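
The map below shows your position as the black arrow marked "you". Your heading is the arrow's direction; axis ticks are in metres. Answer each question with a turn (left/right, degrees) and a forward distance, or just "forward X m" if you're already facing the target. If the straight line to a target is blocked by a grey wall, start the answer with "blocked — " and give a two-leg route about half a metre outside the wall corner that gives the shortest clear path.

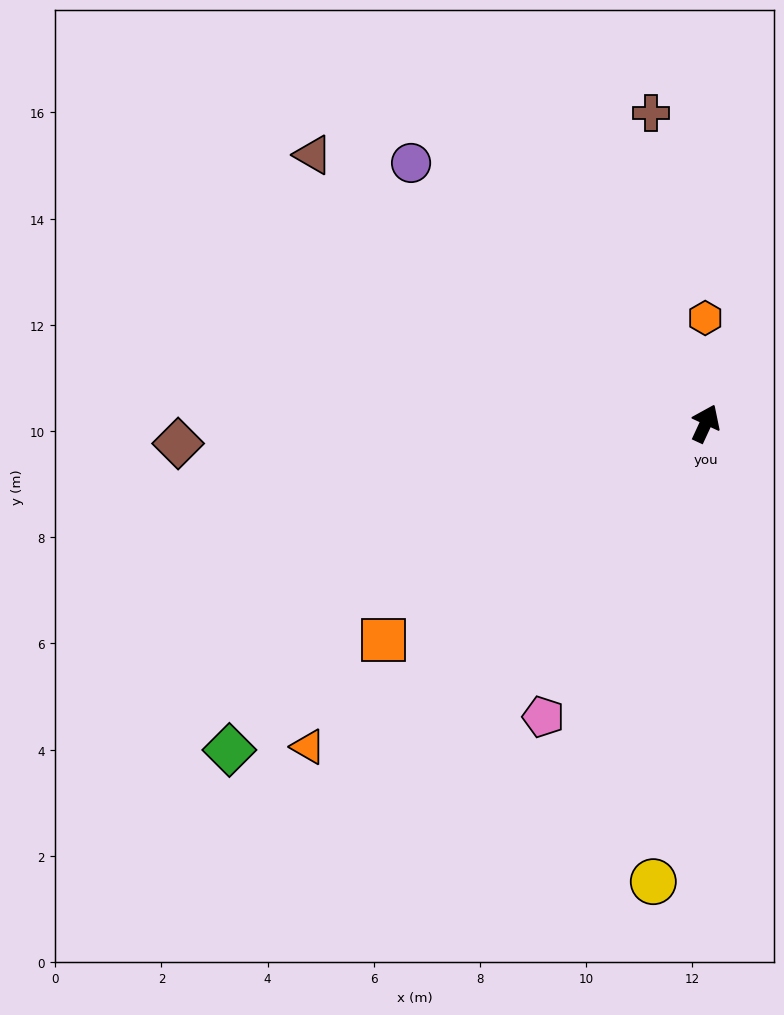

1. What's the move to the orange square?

turn left 149°, forward 7.3 m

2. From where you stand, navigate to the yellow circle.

turn right 162°, forward 8.7 m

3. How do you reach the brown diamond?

turn left 117°, forward 9.9 m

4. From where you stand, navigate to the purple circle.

turn left 73°, forward 7.4 m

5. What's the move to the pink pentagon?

turn left 176°, forward 6.3 m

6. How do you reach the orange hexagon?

turn left 25°, forward 2.0 m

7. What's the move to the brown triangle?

turn left 80°, forward 9.0 m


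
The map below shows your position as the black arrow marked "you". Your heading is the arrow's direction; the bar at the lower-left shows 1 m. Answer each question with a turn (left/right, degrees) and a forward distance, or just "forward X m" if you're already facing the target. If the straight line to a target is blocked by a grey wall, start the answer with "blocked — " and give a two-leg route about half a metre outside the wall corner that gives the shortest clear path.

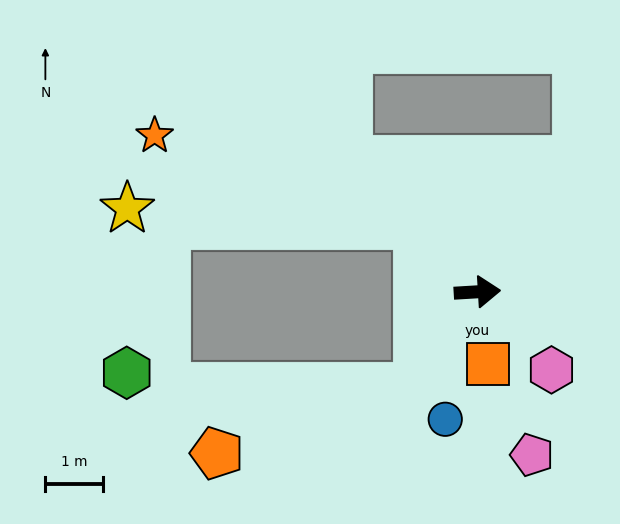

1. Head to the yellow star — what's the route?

blocked — turn left 128°, forward 1.6 m, then turn left 45°, forward 5.1 m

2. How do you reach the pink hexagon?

turn right 50°, forward 1.9 m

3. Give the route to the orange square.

turn right 85°, forward 1.3 m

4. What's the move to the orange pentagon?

blocked — turn right 125°, forward 2.0 m, then turn right 40°, forward 3.7 m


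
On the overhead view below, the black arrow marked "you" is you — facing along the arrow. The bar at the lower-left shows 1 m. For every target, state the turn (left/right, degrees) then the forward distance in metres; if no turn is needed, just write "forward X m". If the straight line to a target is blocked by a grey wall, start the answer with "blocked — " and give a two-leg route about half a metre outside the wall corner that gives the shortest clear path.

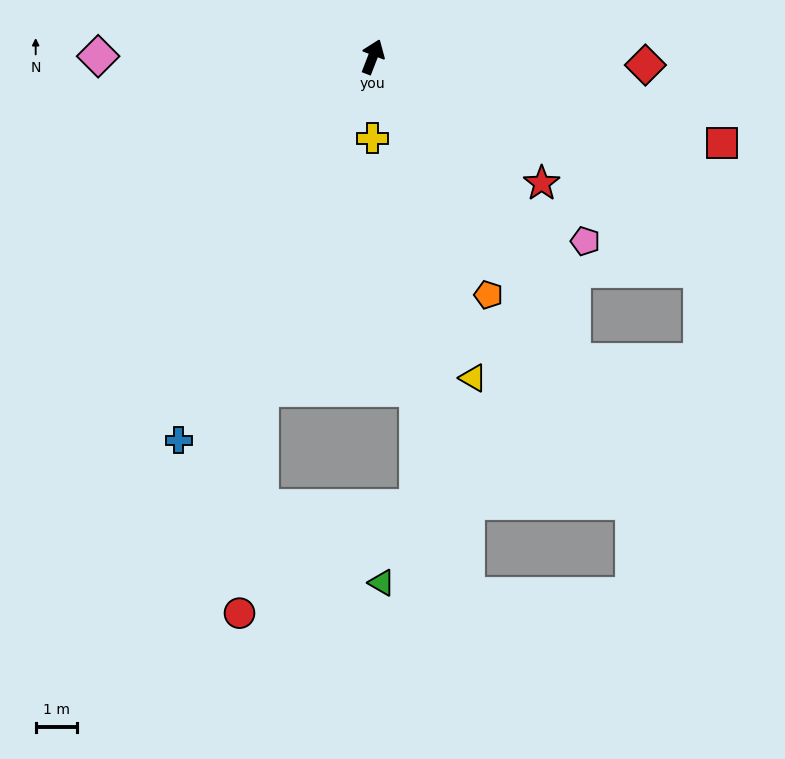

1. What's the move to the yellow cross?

turn right 159°, forward 2.0 m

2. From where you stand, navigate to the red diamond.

turn right 71°, forward 6.7 m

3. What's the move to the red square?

turn right 83°, forward 8.8 m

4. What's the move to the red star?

turn right 106°, forward 5.2 m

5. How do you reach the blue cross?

turn left 174°, forward 10.5 m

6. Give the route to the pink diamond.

turn left 111°, forward 6.7 m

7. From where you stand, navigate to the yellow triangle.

turn right 141°, forward 8.2 m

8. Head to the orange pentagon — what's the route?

turn right 133°, forward 6.5 m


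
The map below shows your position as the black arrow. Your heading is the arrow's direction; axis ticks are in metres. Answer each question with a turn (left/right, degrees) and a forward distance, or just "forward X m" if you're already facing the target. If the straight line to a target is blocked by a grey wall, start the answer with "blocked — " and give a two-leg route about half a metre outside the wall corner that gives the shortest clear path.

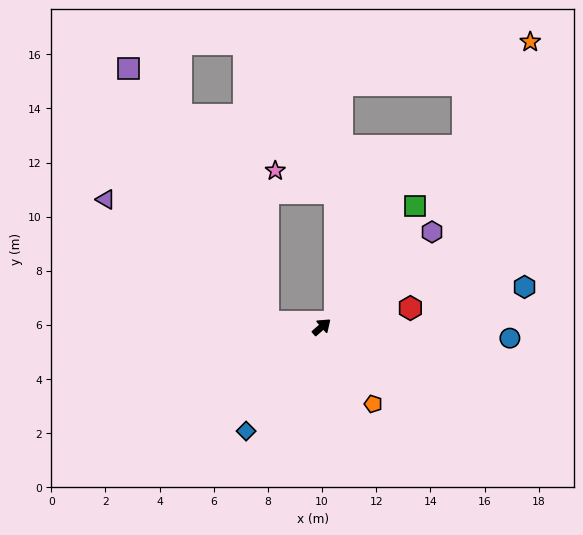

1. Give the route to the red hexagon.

turn right 29°, forward 3.3 m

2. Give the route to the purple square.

blocked — turn left 134°, forward 2.0 m, then turn right 56°, forward 10.7 m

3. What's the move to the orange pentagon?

turn right 97°, forward 3.4 m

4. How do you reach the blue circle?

turn right 44°, forward 7.0 m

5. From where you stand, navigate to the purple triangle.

blocked — turn left 134°, forward 2.0 m, then turn right 32°, forward 7.5 m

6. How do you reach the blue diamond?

turn right 167°, forward 4.8 m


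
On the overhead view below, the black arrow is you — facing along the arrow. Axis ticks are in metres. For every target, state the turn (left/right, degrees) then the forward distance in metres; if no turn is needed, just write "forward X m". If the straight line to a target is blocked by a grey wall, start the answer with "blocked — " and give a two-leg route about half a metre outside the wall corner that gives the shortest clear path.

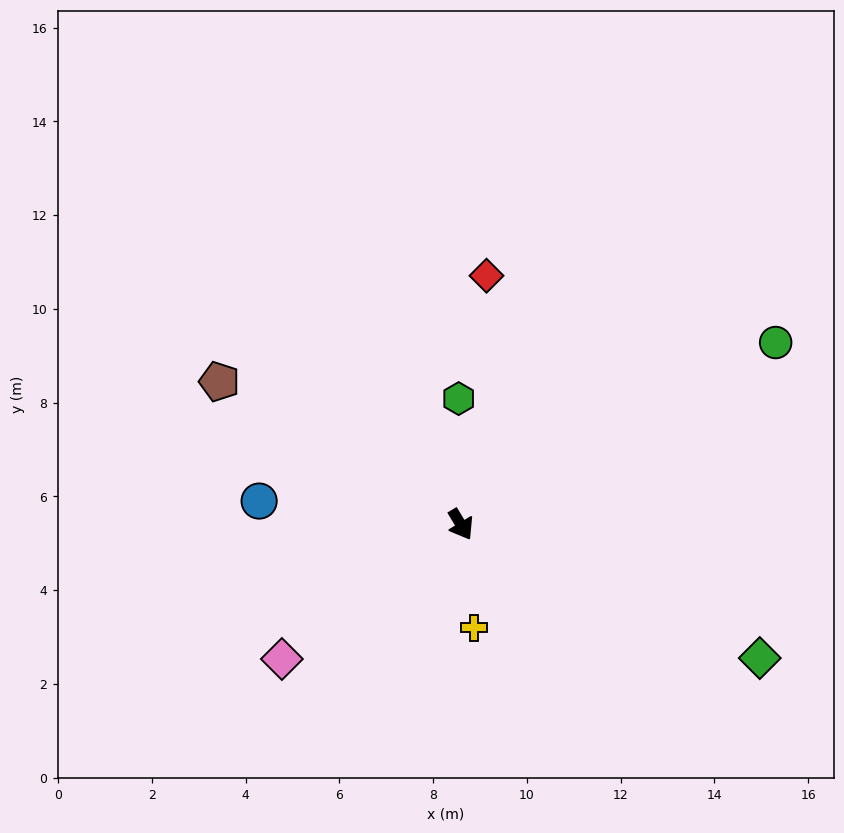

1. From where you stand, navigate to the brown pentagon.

turn right 152°, forward 6.0 m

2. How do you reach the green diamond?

turn left 35°, forward 7.0 m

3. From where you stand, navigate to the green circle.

turn left 89°, forward 7.8 m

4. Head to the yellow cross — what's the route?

turn right 24°, forward 2.2 m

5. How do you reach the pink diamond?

turn right 84°, forward 4.8 m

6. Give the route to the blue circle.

turn right 128°, forward 4.3 m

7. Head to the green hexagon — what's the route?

turn left 150°, forward 2.7 m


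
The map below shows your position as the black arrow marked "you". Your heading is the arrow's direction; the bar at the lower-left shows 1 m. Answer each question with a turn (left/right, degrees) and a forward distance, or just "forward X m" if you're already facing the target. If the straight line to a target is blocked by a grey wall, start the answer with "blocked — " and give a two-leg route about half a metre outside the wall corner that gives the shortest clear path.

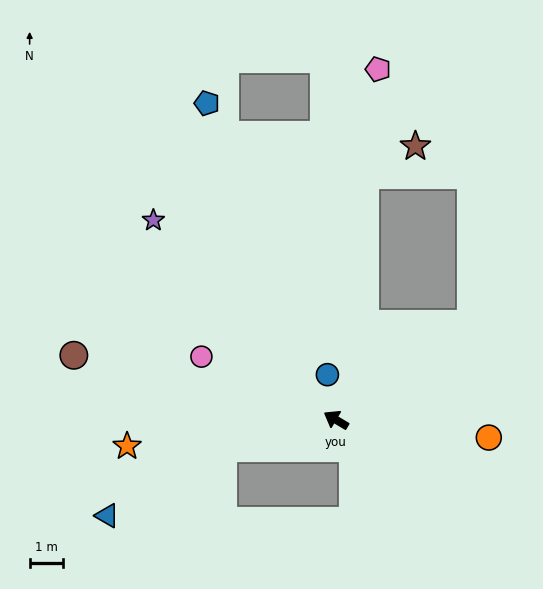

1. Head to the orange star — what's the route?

turn left 38°, forward 6.3 m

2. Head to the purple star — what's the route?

turn right 17°, forward 8.1 m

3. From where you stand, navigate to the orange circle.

turn right 156°, forward 4.6 m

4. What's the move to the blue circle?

turn right 48°, forward 1.4 m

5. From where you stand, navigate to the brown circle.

turn left 17°, forward 8.0 m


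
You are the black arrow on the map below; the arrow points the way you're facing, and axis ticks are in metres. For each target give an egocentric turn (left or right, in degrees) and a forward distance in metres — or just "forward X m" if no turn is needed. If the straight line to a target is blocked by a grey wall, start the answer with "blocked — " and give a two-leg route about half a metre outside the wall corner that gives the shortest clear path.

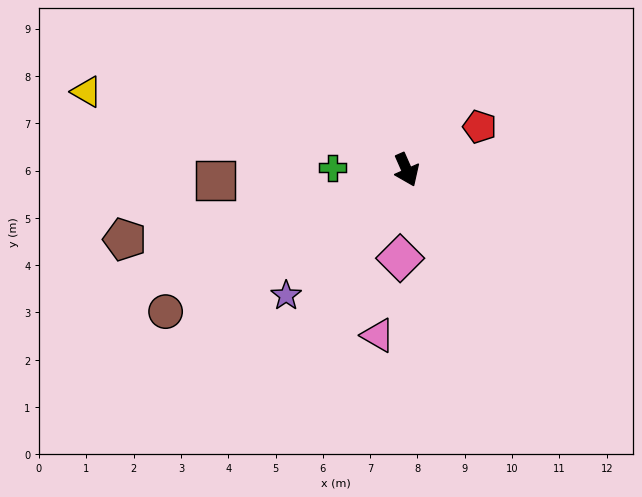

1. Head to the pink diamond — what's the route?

turn right 28°, forward 1.9 m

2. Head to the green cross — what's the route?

turn right 115°, forward 1.6 m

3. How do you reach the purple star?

turn right 68°, forward 3.7 m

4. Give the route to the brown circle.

turn right 83°, forward 5.9 m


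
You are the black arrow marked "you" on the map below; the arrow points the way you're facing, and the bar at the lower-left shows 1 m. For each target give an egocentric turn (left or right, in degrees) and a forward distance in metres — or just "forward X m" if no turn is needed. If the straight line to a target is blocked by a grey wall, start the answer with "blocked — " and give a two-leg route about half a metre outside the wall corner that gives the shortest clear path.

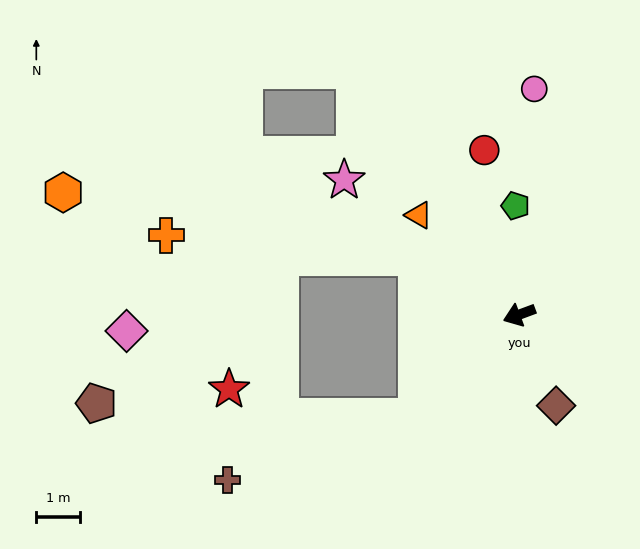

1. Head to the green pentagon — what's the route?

turn right 108°, forward 2.5 m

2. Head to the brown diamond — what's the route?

turn left 92°, forward 2.3 m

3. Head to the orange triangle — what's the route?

turn right 65°, forward 3.3 m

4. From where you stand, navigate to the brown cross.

blocked — turn left 24°, forward 3.3 m, then turn right 26°, forward 4.6 m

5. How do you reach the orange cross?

blocked — turn right 50°, forward 2.7 m, then turn left 25°, forward 5.8 m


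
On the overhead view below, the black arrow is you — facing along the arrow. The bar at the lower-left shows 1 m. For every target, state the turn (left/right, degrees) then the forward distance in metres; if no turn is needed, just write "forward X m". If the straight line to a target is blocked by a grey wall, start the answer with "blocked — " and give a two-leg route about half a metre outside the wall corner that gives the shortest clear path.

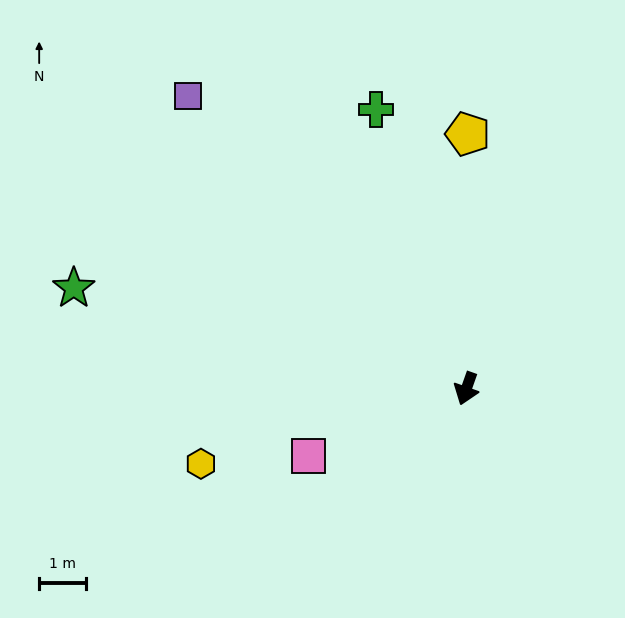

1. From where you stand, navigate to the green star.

turn right 85°, forward 8.7 m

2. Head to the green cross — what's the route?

turn right 143°, forward 6.3 m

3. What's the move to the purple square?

turn right 117°, forward 8.7 m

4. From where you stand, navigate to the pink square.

turn right 47°, forward 3.7 m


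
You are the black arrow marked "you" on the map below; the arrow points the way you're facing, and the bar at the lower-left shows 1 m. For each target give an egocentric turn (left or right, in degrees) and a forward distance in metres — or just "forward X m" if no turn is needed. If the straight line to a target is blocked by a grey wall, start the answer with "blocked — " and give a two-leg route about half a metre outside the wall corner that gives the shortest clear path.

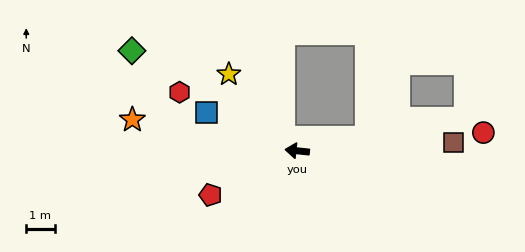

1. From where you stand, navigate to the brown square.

turn right 171°, forward 5.5 m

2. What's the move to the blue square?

turn right 17°, forward 3.5 m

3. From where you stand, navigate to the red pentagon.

turn left 33°, forward 3.4 m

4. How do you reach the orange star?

turn right 5°, forward 5.9 m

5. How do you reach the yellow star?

turn right 42°, forward 3.6 m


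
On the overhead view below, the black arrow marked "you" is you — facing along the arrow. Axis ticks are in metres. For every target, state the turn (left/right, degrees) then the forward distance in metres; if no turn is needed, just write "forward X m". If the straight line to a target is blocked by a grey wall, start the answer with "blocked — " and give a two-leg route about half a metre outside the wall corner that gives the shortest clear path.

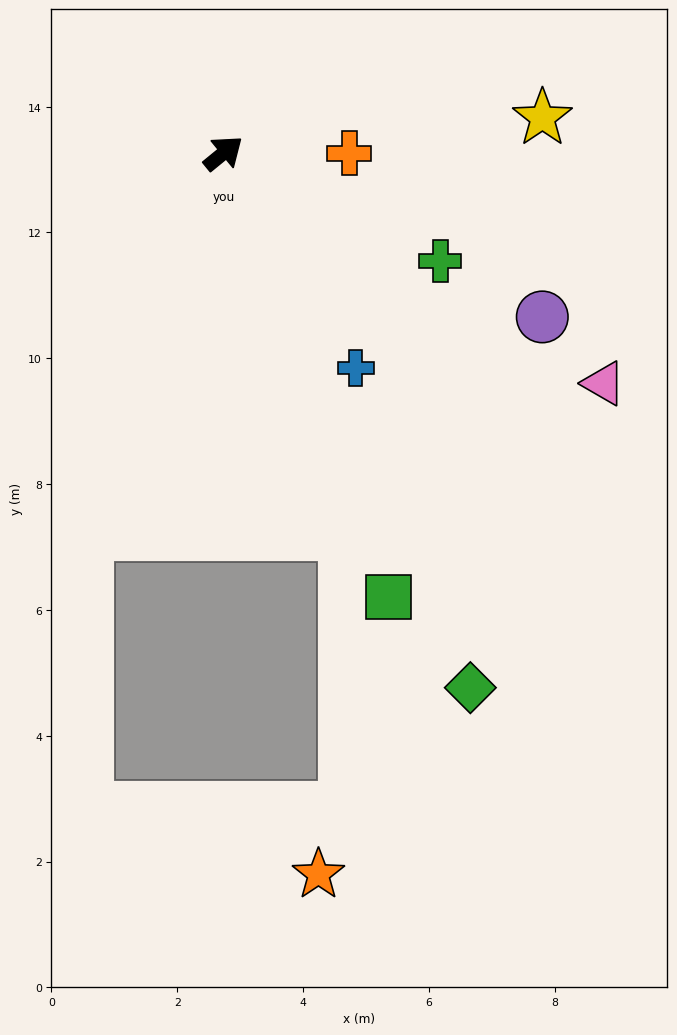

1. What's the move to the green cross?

turn right 66°, forward 3.9 m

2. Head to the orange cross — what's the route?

turn right 39°, forward 2.0 m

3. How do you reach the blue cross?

turn right 98°, forward 4.0 m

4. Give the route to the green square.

turn right 109°, forward 7.5 m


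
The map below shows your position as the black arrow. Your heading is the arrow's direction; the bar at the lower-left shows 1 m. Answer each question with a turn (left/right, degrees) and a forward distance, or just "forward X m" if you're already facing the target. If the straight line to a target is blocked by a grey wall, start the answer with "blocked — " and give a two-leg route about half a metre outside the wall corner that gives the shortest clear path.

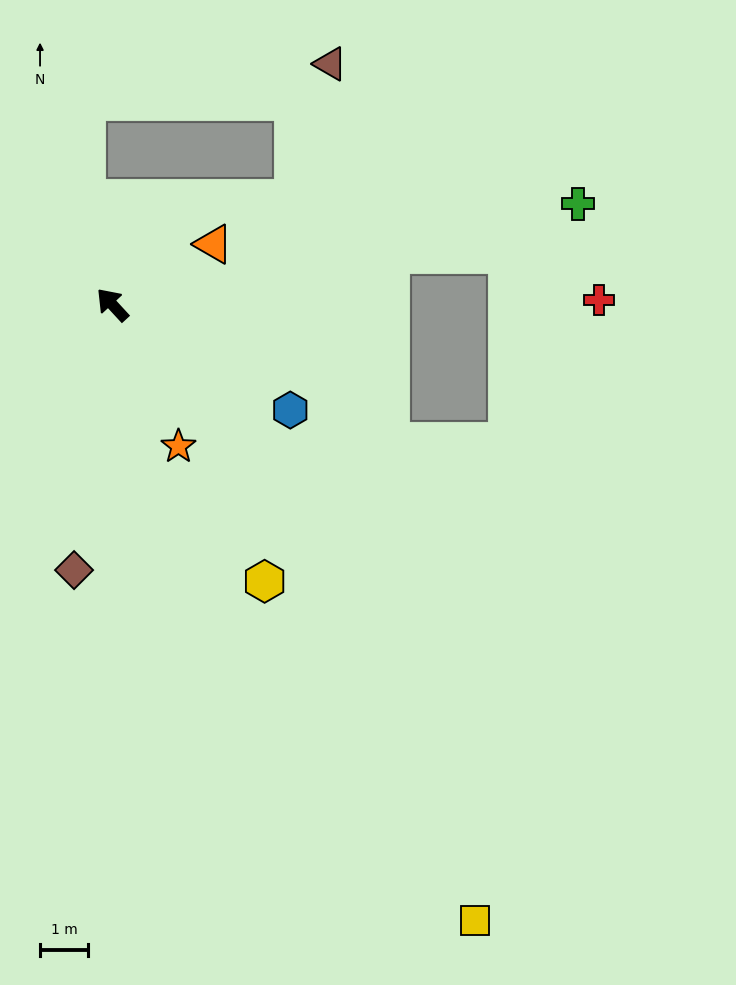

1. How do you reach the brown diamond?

turn left 129°, forward 5.6 m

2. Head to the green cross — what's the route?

turn right 120°, forward 9.9 m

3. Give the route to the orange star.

turn left 162°, forward 3.2 m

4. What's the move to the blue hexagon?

turn right 163°, forward 4.3 m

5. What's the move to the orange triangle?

turn right 102°, forward 2.4 m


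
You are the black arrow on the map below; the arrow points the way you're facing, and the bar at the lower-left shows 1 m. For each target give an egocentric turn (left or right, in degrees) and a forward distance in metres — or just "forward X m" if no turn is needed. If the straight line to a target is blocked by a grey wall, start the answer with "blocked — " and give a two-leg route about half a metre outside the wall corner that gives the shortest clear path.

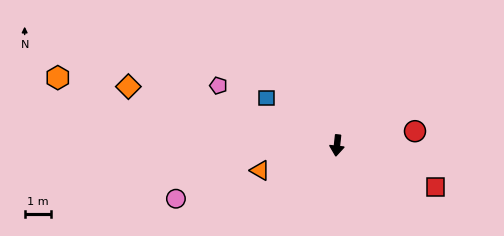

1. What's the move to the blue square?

turn right 118°, forward 3.3 m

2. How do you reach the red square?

turn left 74°, forward 4.1 m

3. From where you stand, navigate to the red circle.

turn left 107°, forward 3.0 m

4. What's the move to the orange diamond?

turn right 100°, forward 8.3 m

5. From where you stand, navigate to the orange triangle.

turn right 66°, forward 3.1 m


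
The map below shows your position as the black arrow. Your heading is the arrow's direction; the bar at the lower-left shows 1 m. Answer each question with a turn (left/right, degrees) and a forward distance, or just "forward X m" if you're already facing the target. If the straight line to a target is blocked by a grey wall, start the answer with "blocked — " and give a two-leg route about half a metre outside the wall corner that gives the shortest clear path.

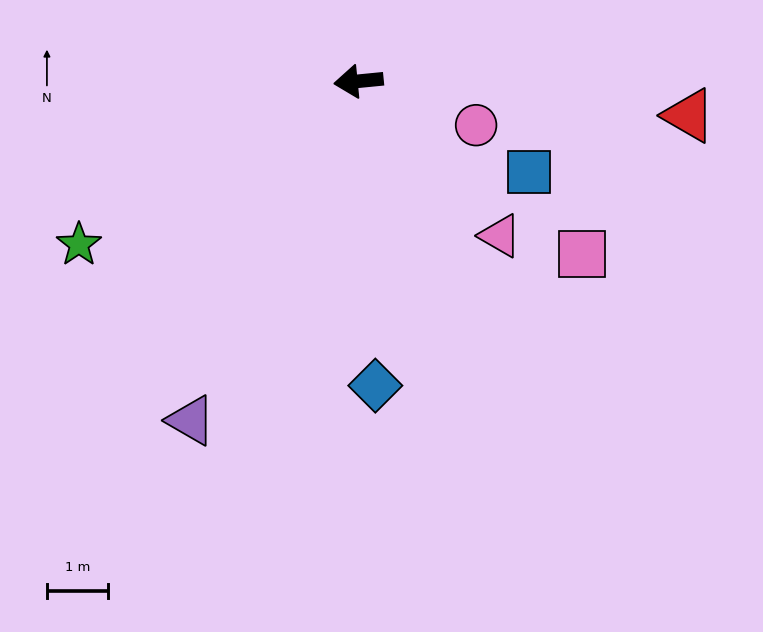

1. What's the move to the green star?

turn left 25°, forward 5.3 m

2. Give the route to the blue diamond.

turn left 88°, forward 5.0 m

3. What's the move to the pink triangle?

turn left 127°, forward 3.5 m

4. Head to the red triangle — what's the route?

turn left 168°, forward 5.5 m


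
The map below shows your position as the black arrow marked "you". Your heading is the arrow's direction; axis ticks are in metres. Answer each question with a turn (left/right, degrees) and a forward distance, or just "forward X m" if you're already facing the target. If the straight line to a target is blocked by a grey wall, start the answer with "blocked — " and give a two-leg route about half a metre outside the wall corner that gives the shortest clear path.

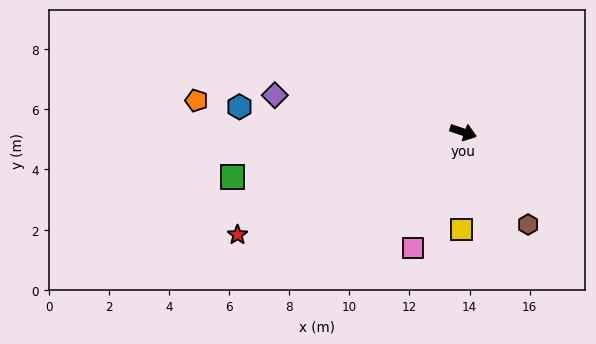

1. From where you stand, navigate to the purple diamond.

turn right 172°, forward 6.4 m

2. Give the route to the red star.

turn right 137°, forward 8.3 m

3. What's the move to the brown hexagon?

turn right 36°, forward 3.8 m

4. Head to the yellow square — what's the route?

turn right 72°, forward 3.2 m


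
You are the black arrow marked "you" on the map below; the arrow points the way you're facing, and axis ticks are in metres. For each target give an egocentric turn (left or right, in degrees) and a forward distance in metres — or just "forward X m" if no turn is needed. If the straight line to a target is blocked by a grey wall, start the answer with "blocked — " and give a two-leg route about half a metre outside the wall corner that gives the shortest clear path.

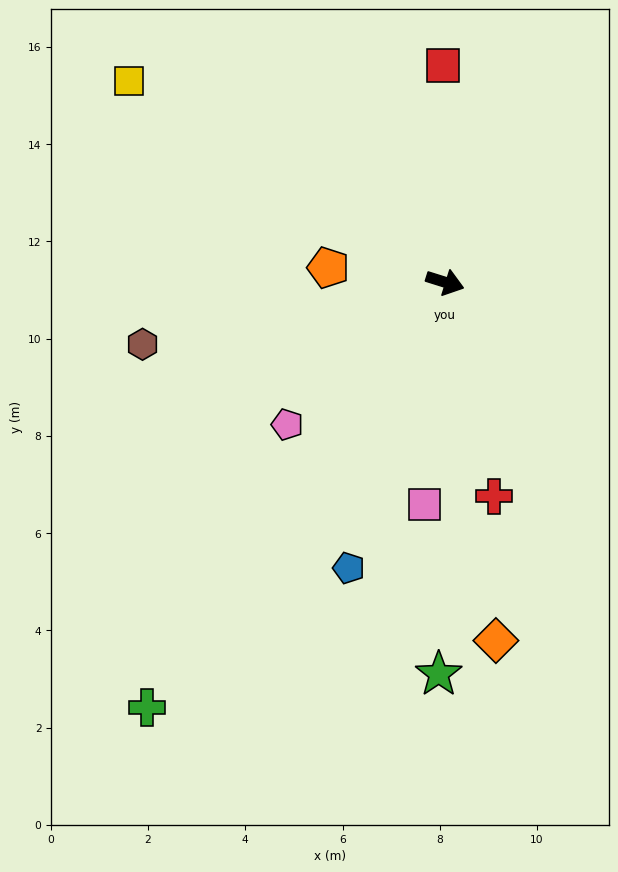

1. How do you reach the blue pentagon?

turn right 91°, forward 6.2 m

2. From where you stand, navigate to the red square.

turn left 108°, forward 4.5 m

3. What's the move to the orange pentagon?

turn right 170°, forward 2.4 m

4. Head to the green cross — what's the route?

turn right 108°, forward 10.7 m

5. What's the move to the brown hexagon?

turn right 151°, forward 6.4 m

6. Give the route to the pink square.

turn right 78°, forward 4.6 m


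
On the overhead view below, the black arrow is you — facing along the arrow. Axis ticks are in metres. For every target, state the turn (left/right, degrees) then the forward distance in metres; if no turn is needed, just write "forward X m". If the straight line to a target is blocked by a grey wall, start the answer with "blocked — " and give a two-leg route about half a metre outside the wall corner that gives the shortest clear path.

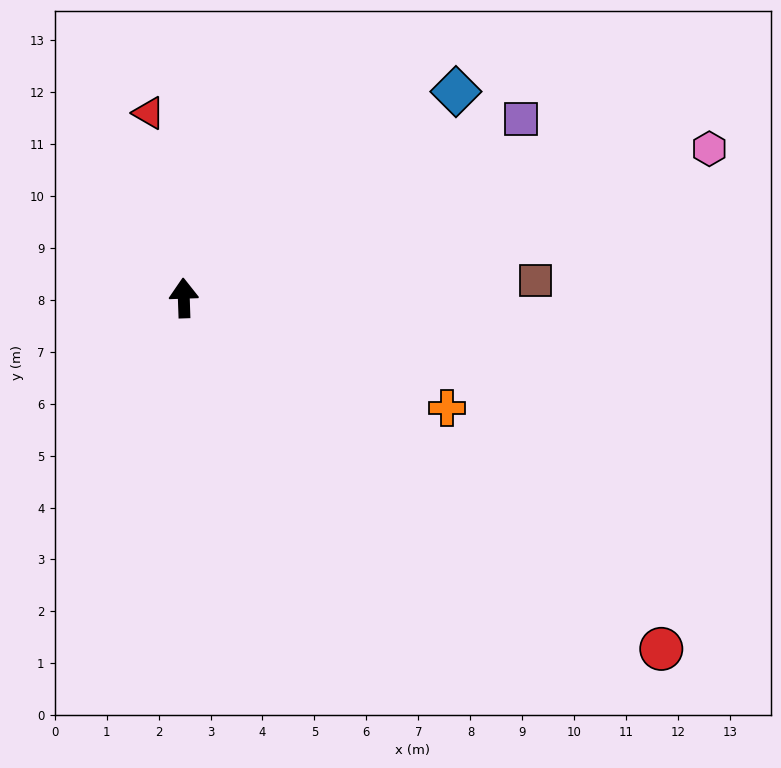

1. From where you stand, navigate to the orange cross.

turn right 115°, forward 5.5 m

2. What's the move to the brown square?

turn right 89°, forward 6.8 m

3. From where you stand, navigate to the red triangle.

turn left 9°, forward 3.6 m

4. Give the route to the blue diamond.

turn right 55°, forward 6.6 m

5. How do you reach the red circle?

turn right 128°, forward 11.4 m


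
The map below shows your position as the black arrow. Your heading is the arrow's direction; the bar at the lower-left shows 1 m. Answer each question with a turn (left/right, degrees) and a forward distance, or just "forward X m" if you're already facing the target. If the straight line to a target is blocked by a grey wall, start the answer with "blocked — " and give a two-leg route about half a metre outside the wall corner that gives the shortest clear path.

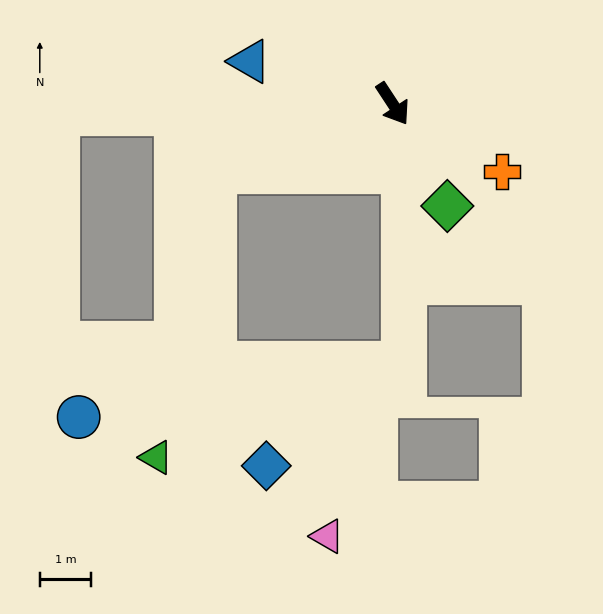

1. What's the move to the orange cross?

turn left 25°, forward 2.5 m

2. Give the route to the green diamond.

turn right 5°, forward 2.3 m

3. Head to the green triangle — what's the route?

blocked — turn right 102°, forward 3.7 m, then turn left 57°, forward 5.7 m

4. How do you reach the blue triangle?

turn right 140°, forward 2.9 m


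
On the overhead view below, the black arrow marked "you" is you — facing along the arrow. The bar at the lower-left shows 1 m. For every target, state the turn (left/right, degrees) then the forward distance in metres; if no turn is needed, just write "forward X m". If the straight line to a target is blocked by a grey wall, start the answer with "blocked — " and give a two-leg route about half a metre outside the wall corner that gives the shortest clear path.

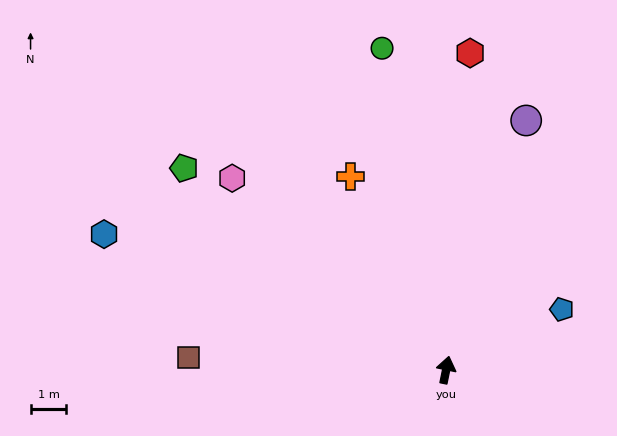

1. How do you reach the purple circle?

turn right 6°, forward 7.3 m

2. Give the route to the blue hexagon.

turn left 80°, forward 10.3 m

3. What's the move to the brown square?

turn left 99°, forward 7.2 m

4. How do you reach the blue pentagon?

turn right 51°, forward 3.6 m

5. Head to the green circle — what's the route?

turn left 23°, forward 9.2 m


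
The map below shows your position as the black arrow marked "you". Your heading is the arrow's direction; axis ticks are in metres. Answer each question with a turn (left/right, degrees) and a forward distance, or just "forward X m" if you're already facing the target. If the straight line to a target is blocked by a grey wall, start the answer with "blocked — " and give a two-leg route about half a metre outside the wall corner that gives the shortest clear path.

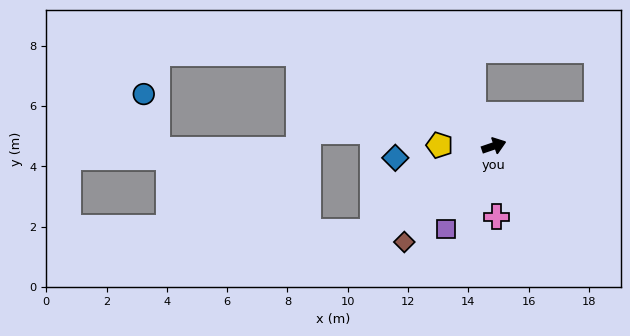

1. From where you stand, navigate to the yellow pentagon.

turn left 160°, forward 1.8 m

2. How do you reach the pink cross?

turn right 107°, forward 2.4 m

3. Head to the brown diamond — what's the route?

turn right 152°, forward 4.4 m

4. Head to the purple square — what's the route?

turn right 139°, forward 3.2 m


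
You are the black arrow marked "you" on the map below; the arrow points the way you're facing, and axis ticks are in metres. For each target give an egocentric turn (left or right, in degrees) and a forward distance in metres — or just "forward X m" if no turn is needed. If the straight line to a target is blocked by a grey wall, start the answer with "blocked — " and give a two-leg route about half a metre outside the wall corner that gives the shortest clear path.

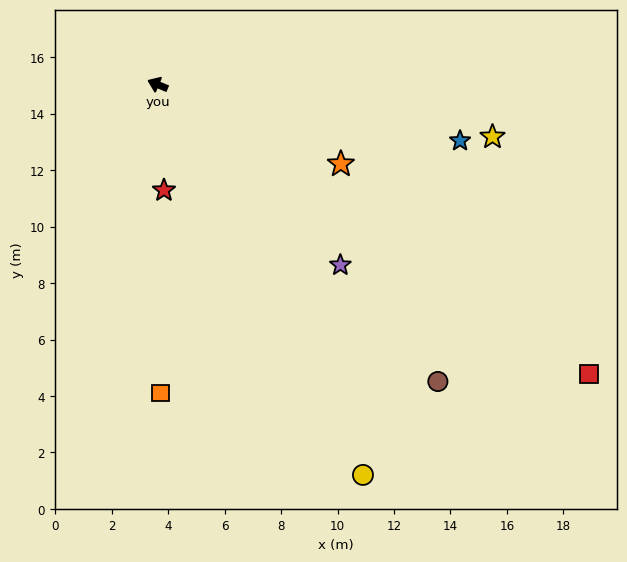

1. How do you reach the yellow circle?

turn left 140°, forward 15.6 m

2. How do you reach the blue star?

turn right 168°, forward 10.9 m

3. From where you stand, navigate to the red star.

turn left 116°, forward 3.8 m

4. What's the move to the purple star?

turn left 158°, forward 9.1 m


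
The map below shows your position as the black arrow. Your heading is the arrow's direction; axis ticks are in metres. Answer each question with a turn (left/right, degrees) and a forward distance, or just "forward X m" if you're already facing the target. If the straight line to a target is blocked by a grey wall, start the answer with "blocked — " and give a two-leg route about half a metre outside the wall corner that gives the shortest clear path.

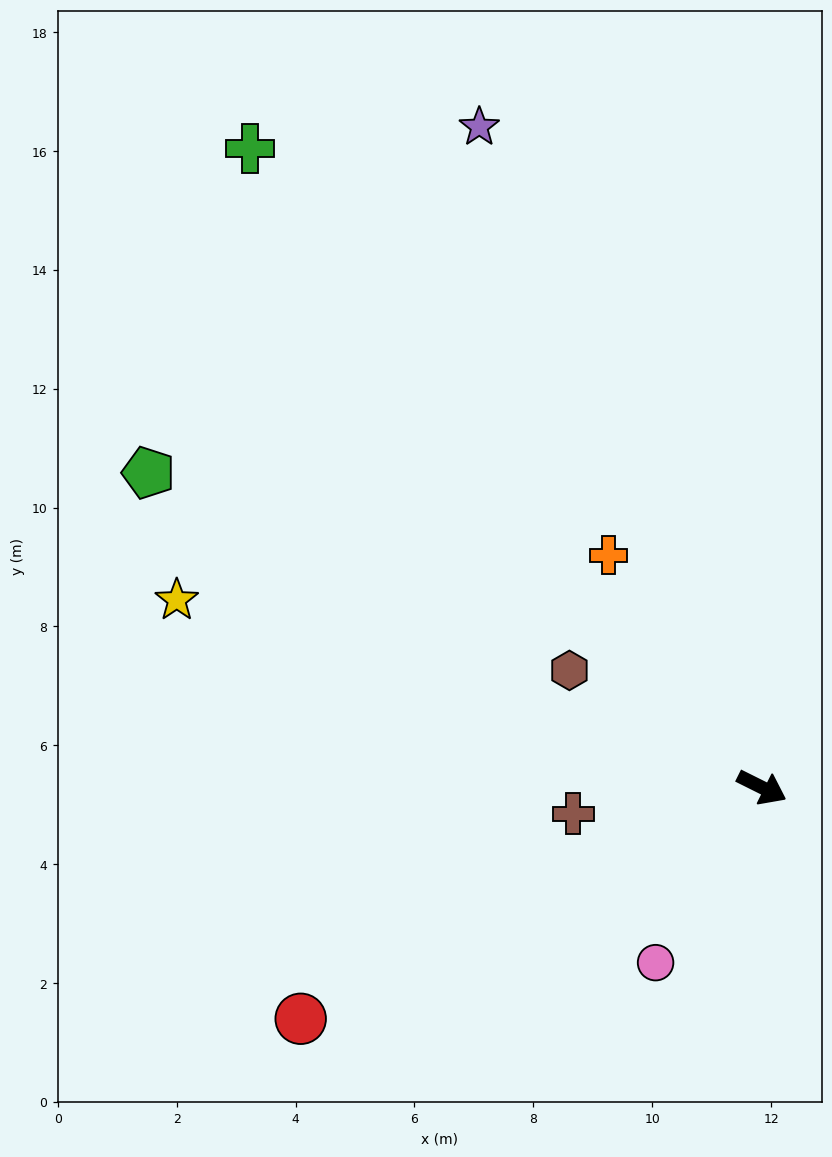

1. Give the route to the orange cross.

turn left 150°, forward 4.7 m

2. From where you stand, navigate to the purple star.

turn left 140°, forward 12.1 m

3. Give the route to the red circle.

turn right 127°, forward 8.7 m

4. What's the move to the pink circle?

turn right 95°, forward 3.4 m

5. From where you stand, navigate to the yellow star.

turn right 171°, forward 10.3 m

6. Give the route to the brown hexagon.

turn left 175°, forward 3.8 m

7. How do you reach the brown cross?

turn right 146°, forward 3.2 m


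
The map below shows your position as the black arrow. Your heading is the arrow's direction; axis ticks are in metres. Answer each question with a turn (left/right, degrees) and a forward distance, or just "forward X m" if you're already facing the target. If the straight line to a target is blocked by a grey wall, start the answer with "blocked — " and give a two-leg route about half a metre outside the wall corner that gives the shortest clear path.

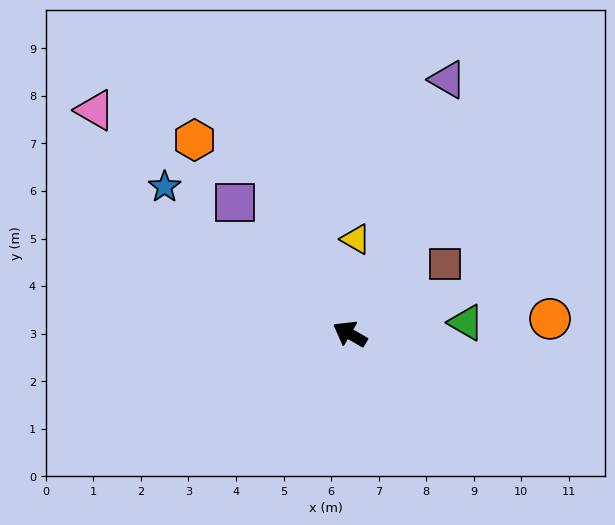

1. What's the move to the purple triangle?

turn right 81°, forward 5.7 m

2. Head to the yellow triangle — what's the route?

turn right 64°, forward 2.0 m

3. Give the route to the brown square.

turn right 114°, forward 2.5 m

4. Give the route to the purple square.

turn right 19°, forward 3.7 m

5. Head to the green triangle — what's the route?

turn right 145°, forward 2.5 m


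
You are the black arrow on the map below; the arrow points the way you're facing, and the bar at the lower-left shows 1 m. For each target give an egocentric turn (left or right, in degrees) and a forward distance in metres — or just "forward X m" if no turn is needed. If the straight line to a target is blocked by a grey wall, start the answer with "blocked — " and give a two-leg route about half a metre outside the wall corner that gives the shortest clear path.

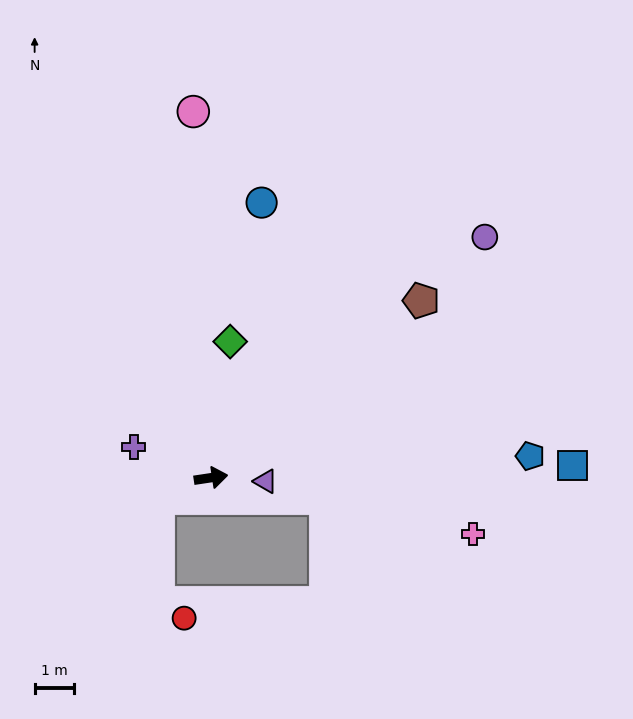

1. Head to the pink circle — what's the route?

turn left 84°, forward 9.4 m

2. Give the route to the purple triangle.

turn right 12°, forward 1.4 m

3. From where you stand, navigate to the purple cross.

turn left 150°, forward 2.1 m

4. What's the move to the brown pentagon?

turn left 32°, forward 7.0 m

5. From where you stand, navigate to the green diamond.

turn left 73°, forward 3.5 m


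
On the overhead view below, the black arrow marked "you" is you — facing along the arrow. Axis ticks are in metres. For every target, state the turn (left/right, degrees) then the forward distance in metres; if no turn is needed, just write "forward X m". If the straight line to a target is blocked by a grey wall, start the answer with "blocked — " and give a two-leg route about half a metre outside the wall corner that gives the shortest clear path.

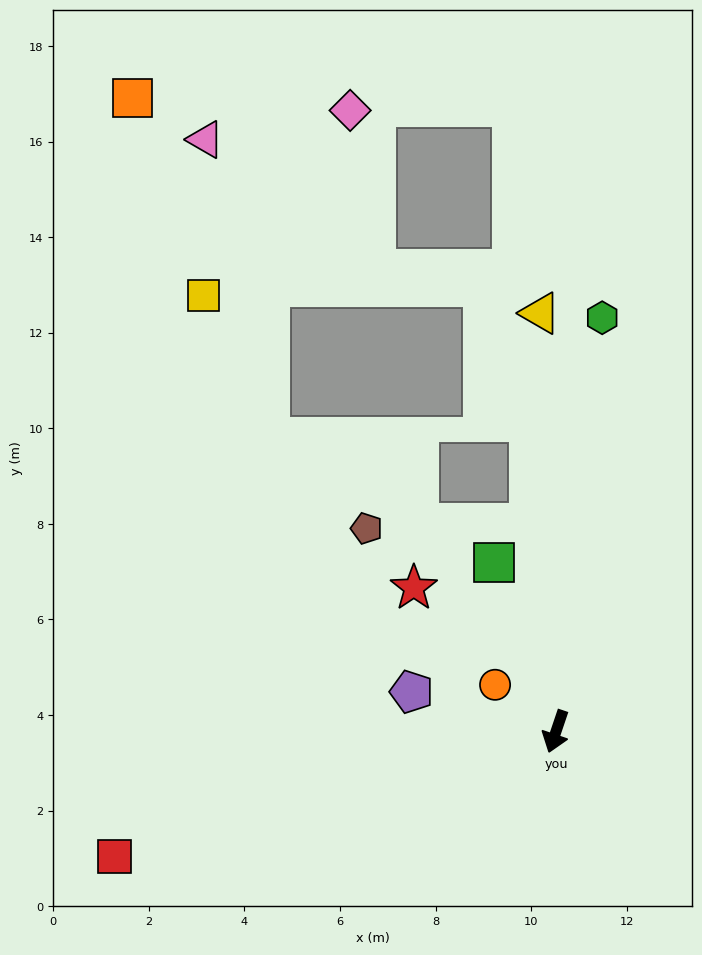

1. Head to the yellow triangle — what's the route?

turn right 159°, forward 8.8 m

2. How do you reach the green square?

turn right 141°, forward 3.8 m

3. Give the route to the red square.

turn right 56°, forward 9.6 m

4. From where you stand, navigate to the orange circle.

turn right 109°, forward 1.6 m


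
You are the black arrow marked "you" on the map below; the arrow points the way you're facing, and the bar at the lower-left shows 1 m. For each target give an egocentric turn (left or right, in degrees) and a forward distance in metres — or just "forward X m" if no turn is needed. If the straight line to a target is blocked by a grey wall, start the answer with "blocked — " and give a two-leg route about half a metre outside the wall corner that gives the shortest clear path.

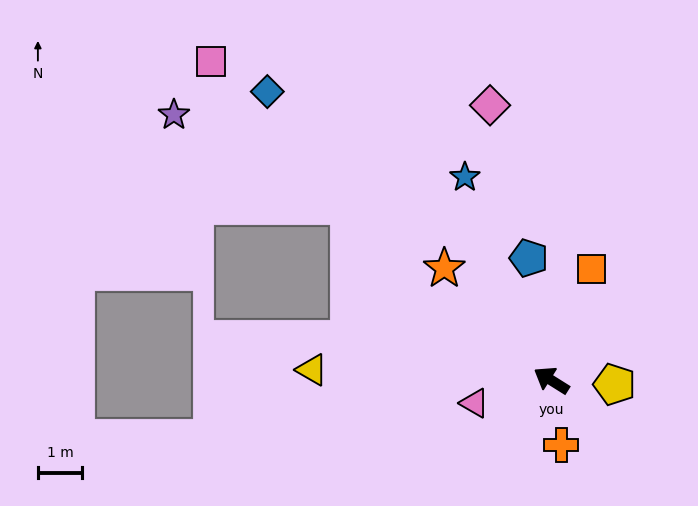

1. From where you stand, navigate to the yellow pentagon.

turn right 152°, forward 1.4 m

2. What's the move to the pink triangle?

turn left 49°, forward 1.8 m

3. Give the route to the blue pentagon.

turn right 47°, forward 2.8 m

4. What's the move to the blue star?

turn right 35°, forward 5.0 m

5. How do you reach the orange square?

turn right 78°, forward 2.7 m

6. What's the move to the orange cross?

turn left 131°, forward 1.5 m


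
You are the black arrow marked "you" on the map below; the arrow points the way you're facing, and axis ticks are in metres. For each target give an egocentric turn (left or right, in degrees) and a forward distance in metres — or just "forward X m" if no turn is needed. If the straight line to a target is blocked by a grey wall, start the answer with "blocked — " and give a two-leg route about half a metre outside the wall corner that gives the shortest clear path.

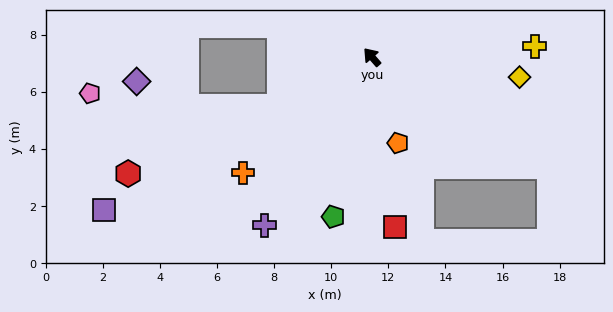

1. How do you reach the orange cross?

turn left 91°, forward 6.1 m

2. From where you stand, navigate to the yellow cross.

turn right 127°, forward 5.7 m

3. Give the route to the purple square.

turn left 79°, forward 10.8 m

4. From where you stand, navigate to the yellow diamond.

turn right 139°, forward 5.2 m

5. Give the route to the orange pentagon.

turn left 156°, forward 3.1 m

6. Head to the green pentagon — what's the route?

turn left 125°, forward 5.8 m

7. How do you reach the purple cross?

turn left 106°, forward 7.0 m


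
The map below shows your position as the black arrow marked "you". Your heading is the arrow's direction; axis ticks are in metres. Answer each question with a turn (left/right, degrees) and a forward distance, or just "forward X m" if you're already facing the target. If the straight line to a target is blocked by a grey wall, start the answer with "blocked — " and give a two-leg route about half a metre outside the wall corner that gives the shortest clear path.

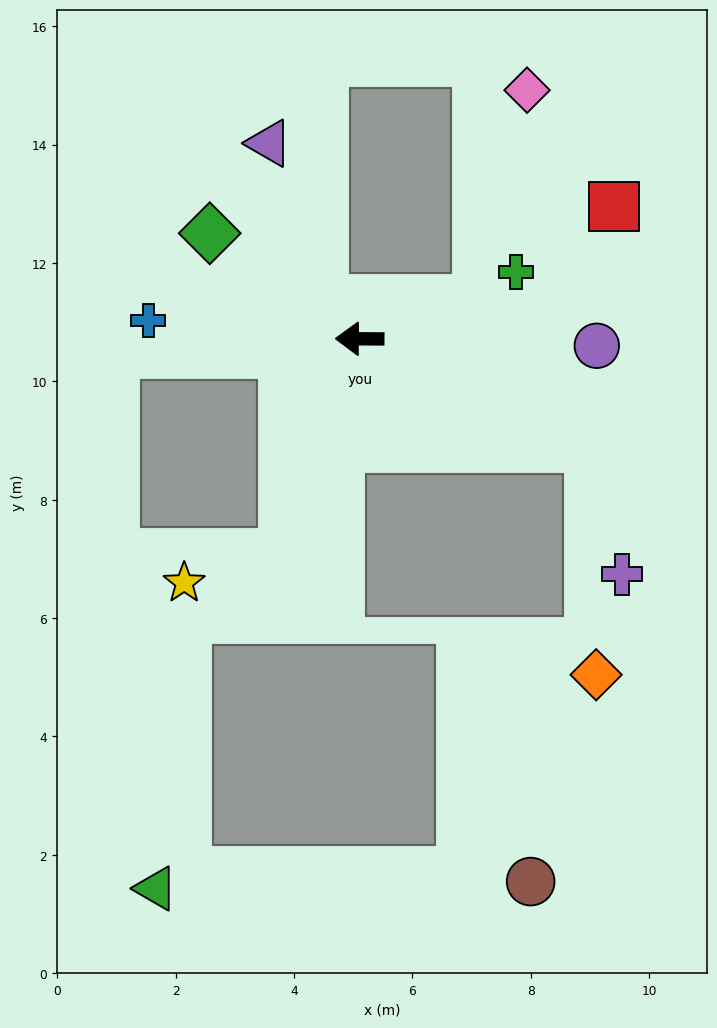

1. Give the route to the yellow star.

blocked — turn left 71°, forward 3.8 m, then turn right 54°, forward 1.7 m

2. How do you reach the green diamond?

turn right 35°, forward 3.1 m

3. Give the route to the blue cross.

turn right 5°, forward 3.6 m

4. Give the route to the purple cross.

blocked — turn left 155°, forward 4.3 m, then turn right 50°, forward 2.2 m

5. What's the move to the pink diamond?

blocked — turn right 161°, forward 2.1 m, then turn left 58°, forward 3.6 m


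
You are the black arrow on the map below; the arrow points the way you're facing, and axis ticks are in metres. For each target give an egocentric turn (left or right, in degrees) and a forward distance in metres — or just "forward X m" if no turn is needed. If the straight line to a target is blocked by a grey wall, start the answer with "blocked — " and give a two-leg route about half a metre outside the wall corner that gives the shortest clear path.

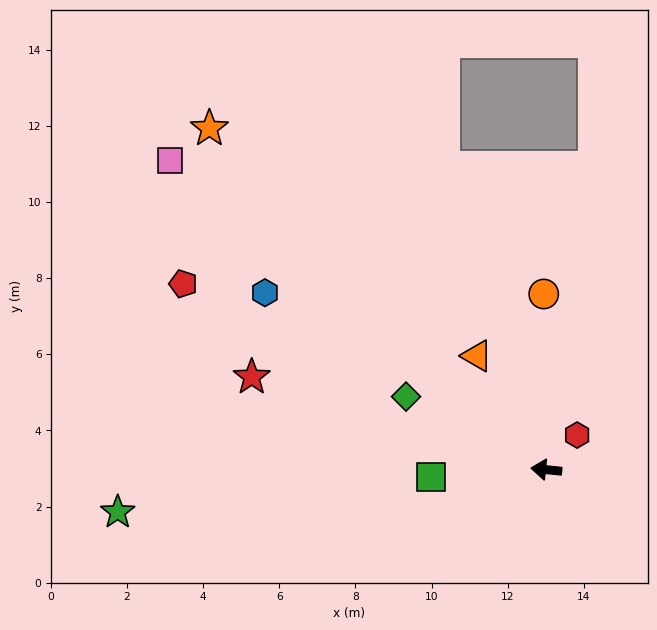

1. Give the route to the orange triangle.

turn right 53°, forward 3.5 m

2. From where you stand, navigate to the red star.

turn right 12°, forward 8.1 m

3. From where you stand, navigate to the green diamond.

turn right 22°, forward 4.2 m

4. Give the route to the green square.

turn left 9°, forward 3.0 m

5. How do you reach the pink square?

turn right 34°, forward 12.8 m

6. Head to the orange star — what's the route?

turn right 39°, forward 12.6 m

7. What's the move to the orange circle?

turn right 83°, forward 4.6 m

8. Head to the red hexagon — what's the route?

turn right 126°, forward 1.2 m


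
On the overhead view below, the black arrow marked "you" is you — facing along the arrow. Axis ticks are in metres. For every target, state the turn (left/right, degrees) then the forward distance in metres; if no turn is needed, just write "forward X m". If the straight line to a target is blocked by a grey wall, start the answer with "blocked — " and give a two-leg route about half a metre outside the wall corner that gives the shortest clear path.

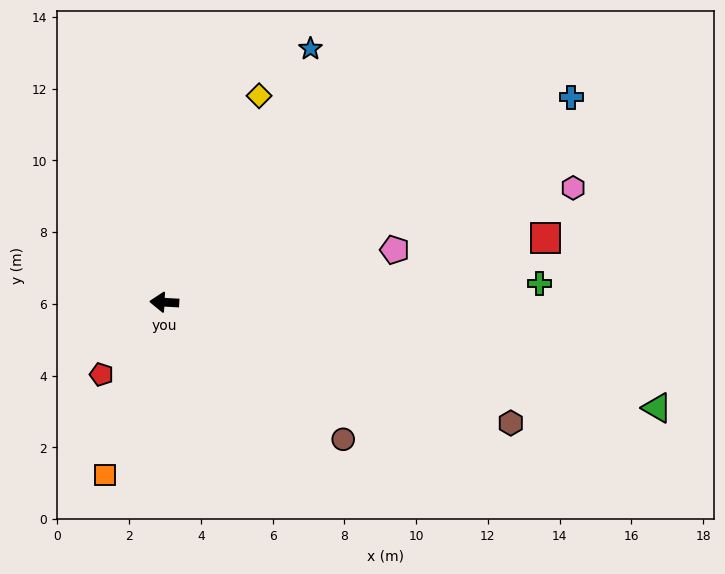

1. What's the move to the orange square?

turn left 74°, forward 5.1 m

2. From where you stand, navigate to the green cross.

turn right 174°, forward 10.5 m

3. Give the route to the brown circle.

turn left 146°, forward 6.3 m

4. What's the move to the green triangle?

turn left 171°, forward 14.0 m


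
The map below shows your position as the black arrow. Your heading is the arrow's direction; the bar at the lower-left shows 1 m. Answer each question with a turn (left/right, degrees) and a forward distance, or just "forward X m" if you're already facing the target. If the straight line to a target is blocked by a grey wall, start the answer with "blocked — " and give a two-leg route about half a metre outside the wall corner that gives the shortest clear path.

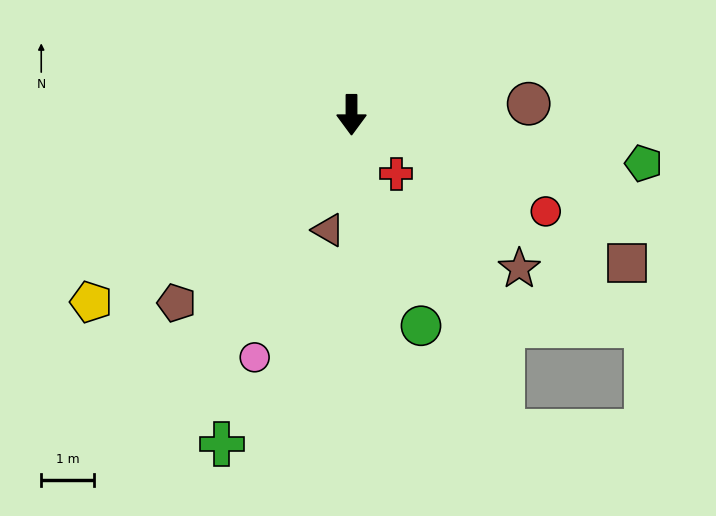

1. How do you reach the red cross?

turn left 37°, forward 1.4 m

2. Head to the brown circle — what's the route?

turn left 94°, forward 3.4 m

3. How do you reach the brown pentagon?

turn right 43°, forward 4.9 m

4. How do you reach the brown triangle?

turn right 11°, forward 2.2 m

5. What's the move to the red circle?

turn left 64°, forward 4.1 m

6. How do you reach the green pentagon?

turn left 81°, forward 5.7 m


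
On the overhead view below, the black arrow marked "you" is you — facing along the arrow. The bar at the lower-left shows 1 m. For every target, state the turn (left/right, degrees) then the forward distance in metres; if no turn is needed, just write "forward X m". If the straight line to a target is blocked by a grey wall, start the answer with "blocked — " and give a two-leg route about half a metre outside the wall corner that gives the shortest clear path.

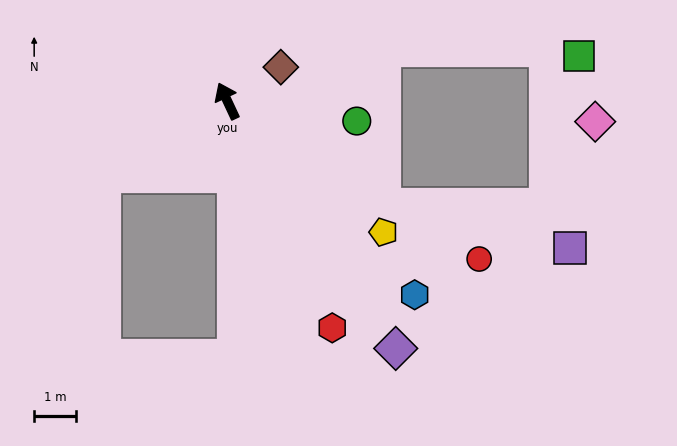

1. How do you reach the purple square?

blocked — turn right 149°, forward 4.5 m, then turn left 21°, forward 4.6 m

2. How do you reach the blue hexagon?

turn right 161°, forward 6.5 m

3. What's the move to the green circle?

turn right 124°, forward 3.2 m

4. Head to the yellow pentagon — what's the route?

turn right 155°, forward 4.9 m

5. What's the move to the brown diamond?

turn right 83°, forward 1.5 m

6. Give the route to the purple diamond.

turn right 171°, forward 7.2 m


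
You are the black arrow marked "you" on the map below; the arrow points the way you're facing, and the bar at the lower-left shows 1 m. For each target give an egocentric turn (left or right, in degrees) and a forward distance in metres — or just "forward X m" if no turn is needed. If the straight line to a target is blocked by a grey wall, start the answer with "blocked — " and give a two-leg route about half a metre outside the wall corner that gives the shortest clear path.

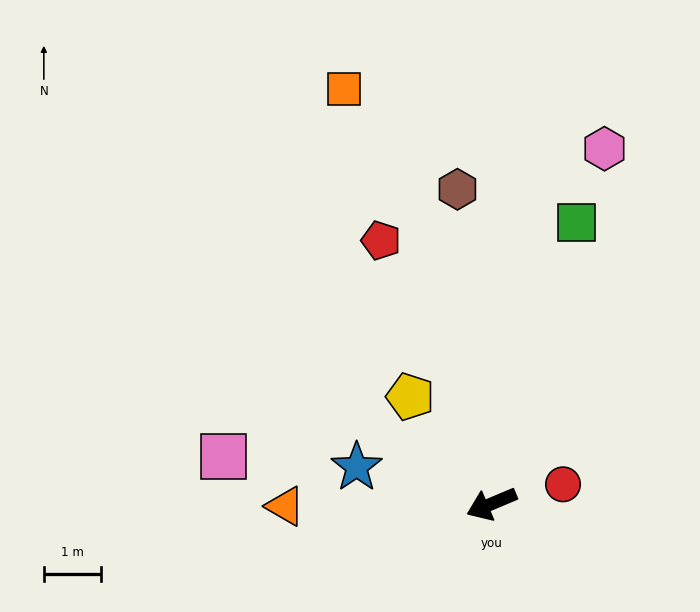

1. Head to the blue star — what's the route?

turn right 38°, forward 2.4 m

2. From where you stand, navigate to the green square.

turn right 130°, forward 5.1 m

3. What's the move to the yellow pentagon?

turn right 76°, forward 2.4 m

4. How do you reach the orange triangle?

turn right 22°, forward 3.6 m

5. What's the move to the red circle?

turn left 172°, forward 1.3 m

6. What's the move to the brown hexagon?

turn right 107°, forward 5.5 m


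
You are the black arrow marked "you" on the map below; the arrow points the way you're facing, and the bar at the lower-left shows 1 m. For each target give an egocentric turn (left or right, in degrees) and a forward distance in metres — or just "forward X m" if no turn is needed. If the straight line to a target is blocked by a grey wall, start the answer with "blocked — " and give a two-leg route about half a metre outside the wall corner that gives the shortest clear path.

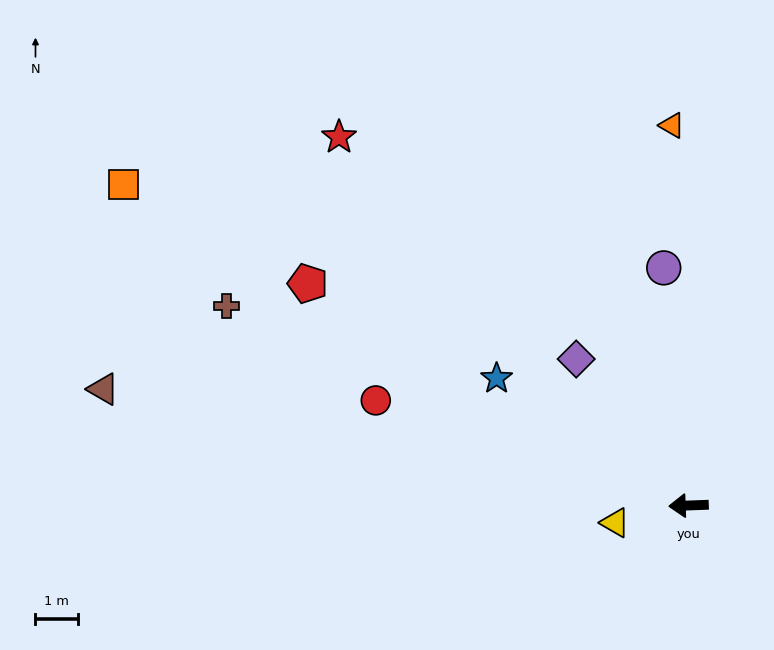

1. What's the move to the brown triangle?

turn right 13°, forward 14.2 m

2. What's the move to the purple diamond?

turn right 55°, forward 4.4 m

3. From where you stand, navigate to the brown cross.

turn right 25°, forward 12.0 m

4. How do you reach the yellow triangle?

turn left 11°, forward 1.8 m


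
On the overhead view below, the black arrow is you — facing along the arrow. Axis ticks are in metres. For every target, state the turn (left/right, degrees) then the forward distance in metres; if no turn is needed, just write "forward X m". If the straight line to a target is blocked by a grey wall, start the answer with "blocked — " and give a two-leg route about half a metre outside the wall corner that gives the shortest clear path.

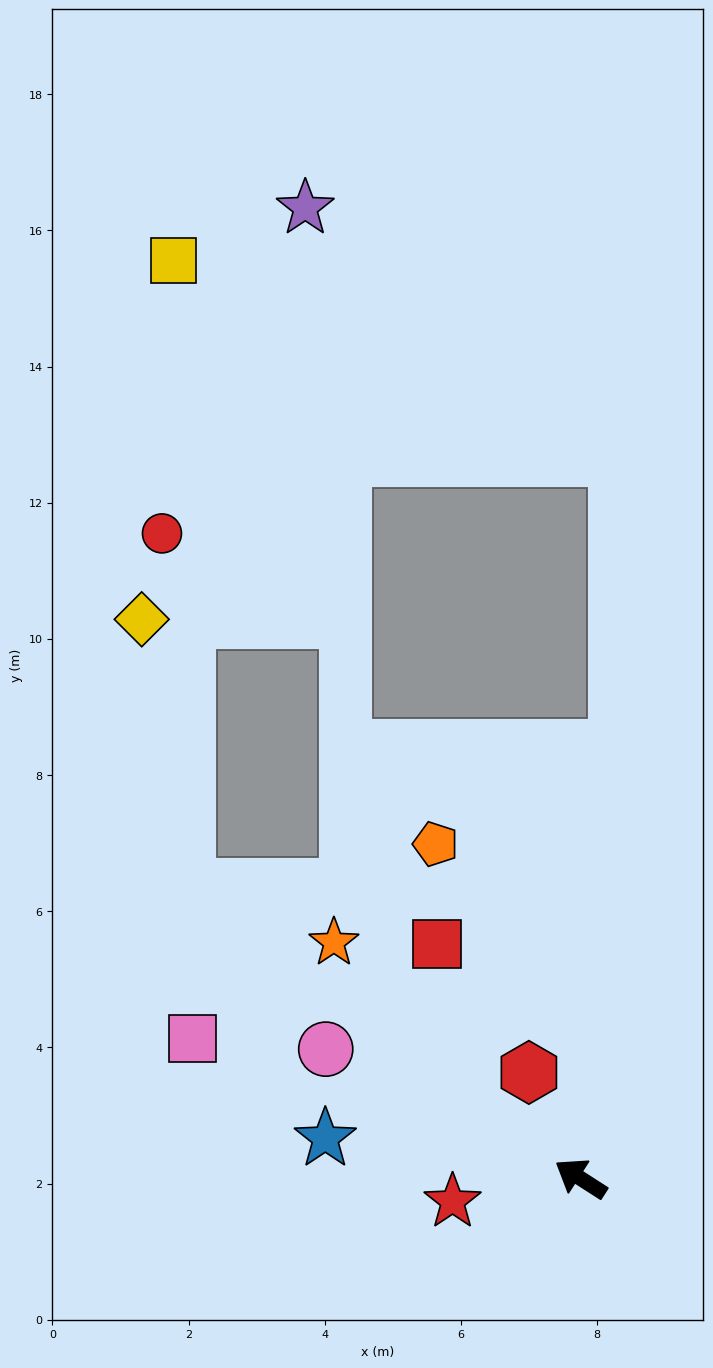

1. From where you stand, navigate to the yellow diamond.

blocked — turn right 4°, forward 7.2 m, then turn right 44°, forward 4.0 m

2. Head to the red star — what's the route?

turn left 43°, forward 1.9 m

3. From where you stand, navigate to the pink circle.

turn left 6°, forward 4.2 m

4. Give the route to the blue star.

turn left 24°, forward 3.8 m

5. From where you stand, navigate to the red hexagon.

turn right 31°, forward 1.7 m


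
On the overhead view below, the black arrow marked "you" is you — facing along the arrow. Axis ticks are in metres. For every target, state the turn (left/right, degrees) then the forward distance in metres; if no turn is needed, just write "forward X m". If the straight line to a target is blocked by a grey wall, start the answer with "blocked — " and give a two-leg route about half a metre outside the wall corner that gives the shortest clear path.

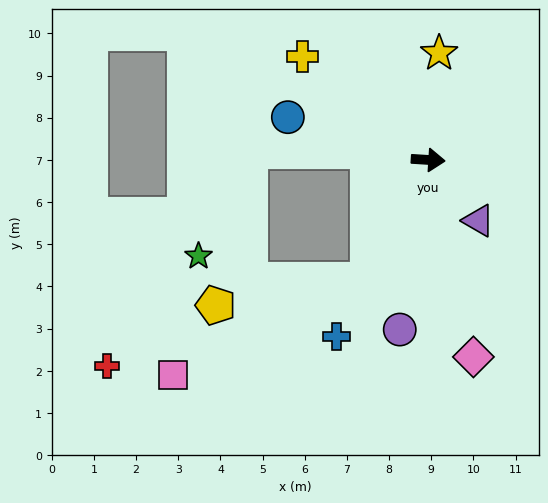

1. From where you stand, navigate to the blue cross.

turn right 114°, forward 4.7 m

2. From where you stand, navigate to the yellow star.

turn left 88°, forward 2.5 m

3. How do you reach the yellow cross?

turn left 144°, forward 3.9 m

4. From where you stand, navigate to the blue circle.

turn left 167°, forward 3.5 m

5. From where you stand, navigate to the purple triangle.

turn right 47°, forward 1.9 m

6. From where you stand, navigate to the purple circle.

turn right 96°, forward 4.1 m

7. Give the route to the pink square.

blocked — turn right 113°, forward 3.2 m, then turn right 37°, forward 5.1 m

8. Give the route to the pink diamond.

turn right 73°, forward 4.8 m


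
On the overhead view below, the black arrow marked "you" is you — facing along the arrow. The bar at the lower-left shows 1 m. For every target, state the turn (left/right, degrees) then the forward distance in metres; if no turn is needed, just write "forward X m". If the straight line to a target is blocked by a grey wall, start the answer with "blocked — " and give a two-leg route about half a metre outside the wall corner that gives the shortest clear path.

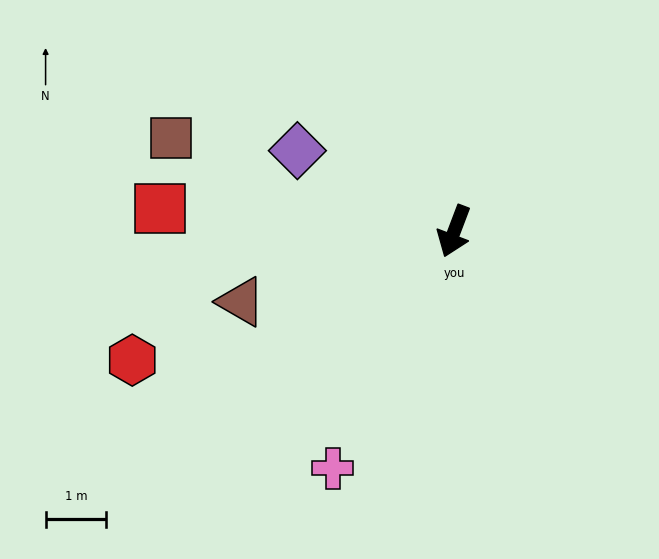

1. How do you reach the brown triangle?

turn right 51°, forward 3.7 m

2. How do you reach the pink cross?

turn right 6°, forward 4.4 m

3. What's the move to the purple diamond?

turn right 96°, forward 2.9 m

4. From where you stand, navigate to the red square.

turn right 74°, forward 4.9 m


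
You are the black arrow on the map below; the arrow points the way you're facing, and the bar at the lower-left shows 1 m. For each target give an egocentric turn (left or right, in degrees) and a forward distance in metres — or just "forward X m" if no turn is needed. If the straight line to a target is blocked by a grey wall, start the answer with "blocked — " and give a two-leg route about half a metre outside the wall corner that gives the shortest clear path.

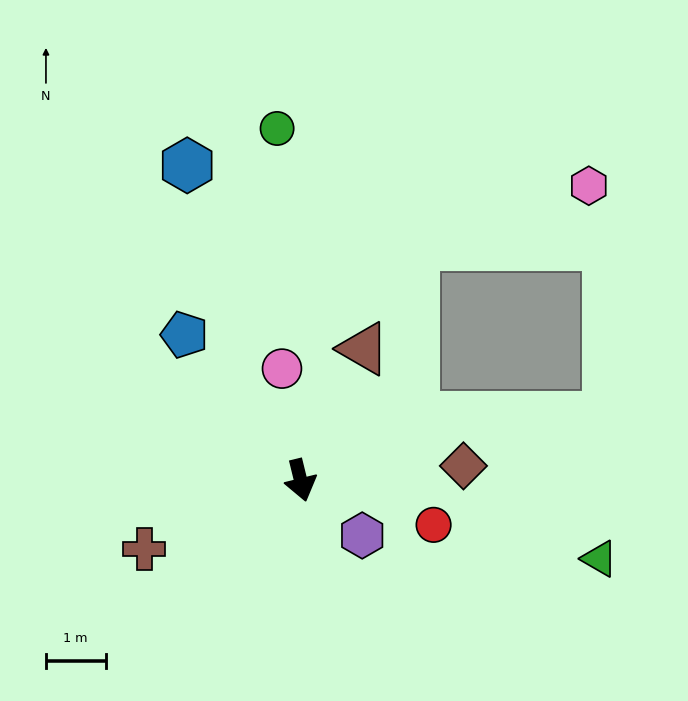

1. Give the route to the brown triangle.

turn left 141°, forward 2.4 m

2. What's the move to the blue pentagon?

turn right 155°, forward 3.1 m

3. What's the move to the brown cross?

turn right 80°, forward 2.9 m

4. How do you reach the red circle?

turn left 58°, forward 2.4 m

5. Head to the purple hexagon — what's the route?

turn left 34°, forward 1.4 m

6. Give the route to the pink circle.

turn left 176°, forward 1.9 m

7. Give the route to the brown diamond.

turn left 81°, forward 2.7 m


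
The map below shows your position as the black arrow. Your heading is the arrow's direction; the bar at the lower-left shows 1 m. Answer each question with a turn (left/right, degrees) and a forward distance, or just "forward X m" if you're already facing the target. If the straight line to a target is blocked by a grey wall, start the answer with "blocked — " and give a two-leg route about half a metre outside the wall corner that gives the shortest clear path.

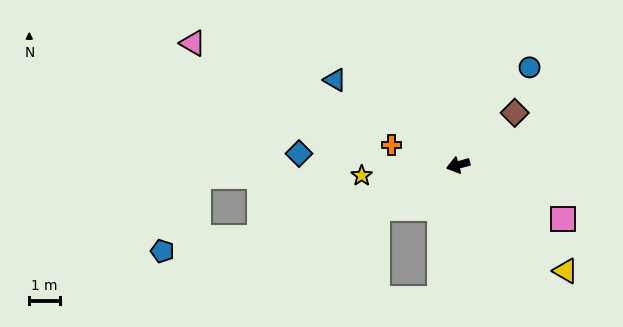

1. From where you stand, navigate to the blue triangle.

turn right 50°, forward 4.9 m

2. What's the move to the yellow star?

turn right 9°, forward 3.2 m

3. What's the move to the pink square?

turn left 138°, forward 3.9 m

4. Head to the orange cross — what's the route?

turn right 32°, forward 2.3 m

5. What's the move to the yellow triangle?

turn left 120°, forward 4.9 m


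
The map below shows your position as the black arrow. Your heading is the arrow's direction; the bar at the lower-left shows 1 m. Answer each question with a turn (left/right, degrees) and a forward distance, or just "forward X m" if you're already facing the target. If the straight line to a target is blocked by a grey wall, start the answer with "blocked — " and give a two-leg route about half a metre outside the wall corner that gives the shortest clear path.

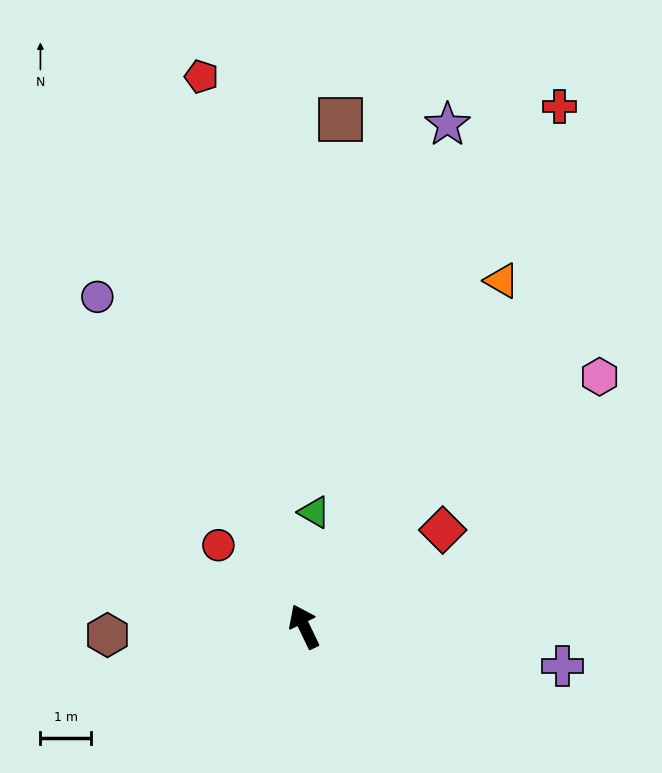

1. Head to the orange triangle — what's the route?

turn right 55°, forward 7.9 m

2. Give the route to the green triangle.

turn right 31°, forward 2.3 m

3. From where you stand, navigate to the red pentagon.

turn right 15°, forward 11.0 m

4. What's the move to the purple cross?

turn right 124°, forward 5.2 m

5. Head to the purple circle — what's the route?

turn left 6°, forward 7.7 m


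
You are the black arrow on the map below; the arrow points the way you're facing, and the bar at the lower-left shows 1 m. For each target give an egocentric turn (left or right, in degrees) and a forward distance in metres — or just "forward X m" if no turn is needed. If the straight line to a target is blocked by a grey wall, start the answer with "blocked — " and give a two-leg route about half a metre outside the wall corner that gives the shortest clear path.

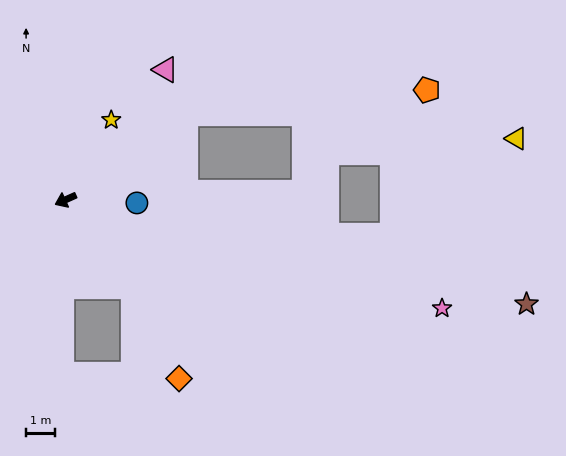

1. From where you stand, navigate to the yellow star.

turn right 144°, forward 3.2 m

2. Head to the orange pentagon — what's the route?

blocked — turn right 169°, forward 5.2 m, then turn right 30°, forward 8.5 m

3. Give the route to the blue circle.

turn left 153°, forward 2.5 m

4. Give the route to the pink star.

turn left 140°, forward 13.7 m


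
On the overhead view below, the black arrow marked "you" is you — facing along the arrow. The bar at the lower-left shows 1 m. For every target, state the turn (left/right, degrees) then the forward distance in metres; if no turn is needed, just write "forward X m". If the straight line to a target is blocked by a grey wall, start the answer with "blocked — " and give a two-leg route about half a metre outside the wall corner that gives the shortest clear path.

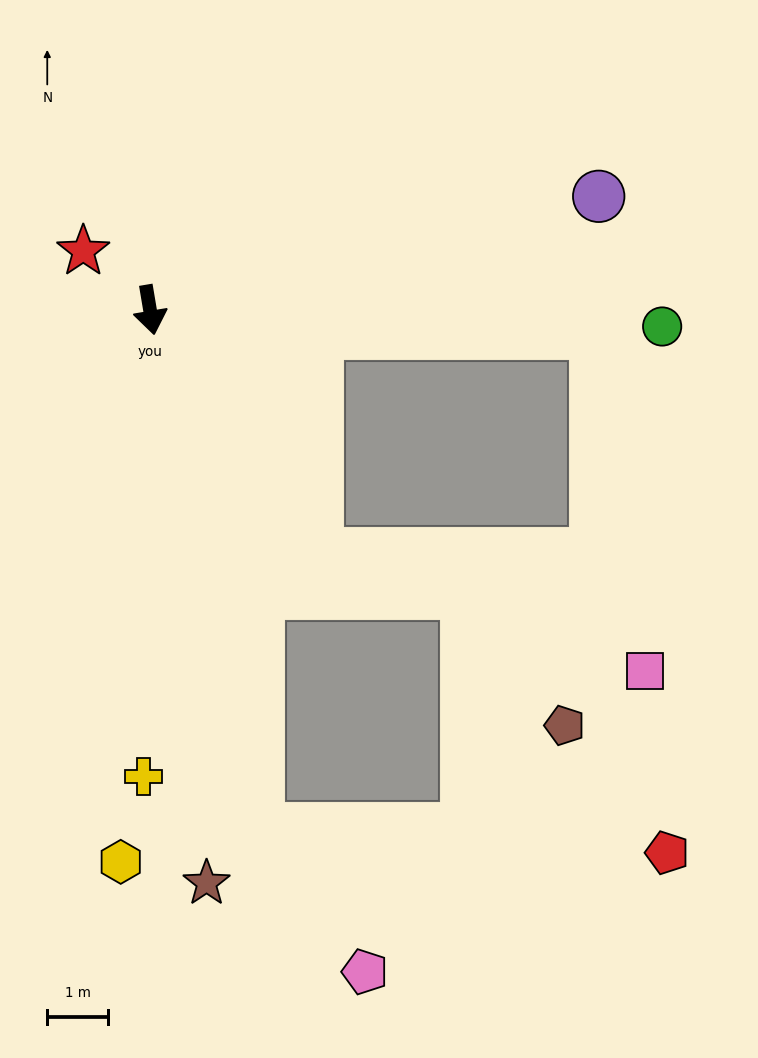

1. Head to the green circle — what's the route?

turn left 79°, forward 8.4 m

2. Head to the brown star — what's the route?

turn right 4°, forward 9.5 m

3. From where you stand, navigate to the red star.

turn right 141°, forward 1.5 m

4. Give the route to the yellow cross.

turn right 10°, forward 7.7 m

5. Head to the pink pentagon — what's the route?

blocked — turn left 2°, forward 8.7 m, then turn left 25°, forward 2.9 m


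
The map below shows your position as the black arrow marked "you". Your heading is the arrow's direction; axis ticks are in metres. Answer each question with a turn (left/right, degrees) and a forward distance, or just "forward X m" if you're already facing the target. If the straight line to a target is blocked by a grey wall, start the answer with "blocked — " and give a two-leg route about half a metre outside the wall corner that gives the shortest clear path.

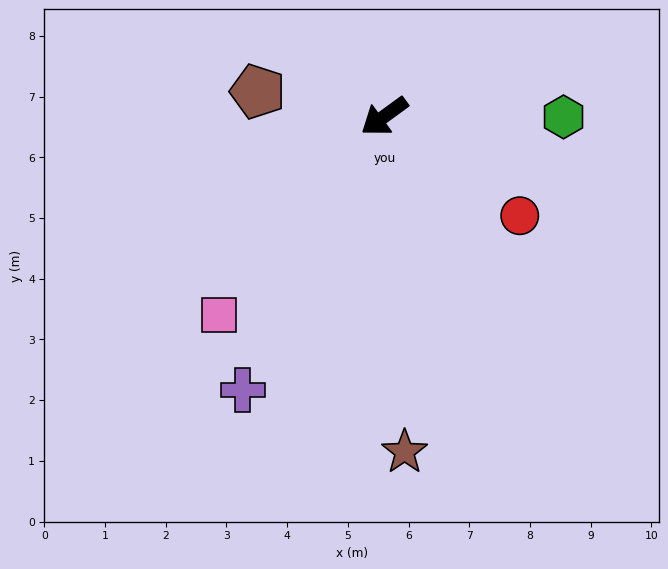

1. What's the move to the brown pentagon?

turn right 47°, forward 2.1 m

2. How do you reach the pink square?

turn left 14°, forward 4.3 m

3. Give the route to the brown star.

turn left 57°, forward 5.5 m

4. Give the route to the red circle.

turn left 108°, forward 2.8 m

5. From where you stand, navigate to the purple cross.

turn left 27°, forward 5.1 m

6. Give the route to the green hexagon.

turn left 144°, forward 3.0 m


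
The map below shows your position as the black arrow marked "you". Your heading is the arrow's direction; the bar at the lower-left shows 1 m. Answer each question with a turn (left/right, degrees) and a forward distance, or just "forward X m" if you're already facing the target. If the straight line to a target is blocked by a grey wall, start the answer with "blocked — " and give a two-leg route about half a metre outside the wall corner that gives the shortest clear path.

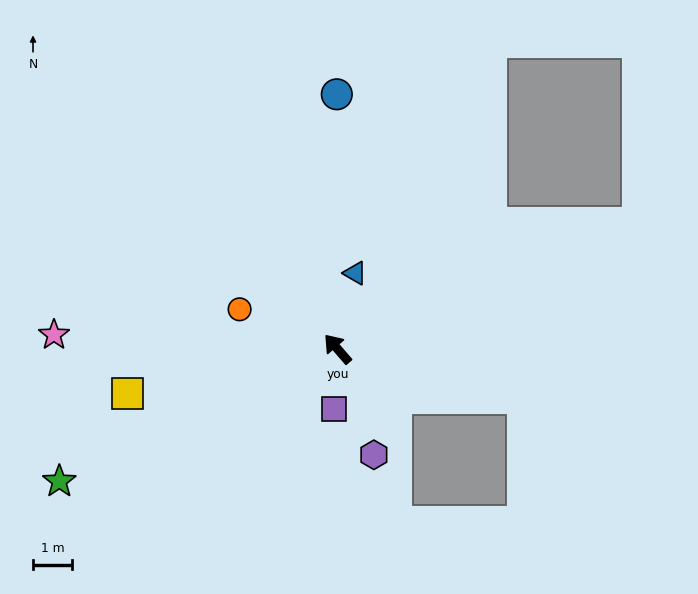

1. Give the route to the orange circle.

turn left 27°, forward 2.7 m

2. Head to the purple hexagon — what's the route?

turn left 158°, forward 2.9 m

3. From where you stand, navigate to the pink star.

turn left 46°, forward 7.3 m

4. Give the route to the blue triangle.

turn right 54°, forward 2.0 m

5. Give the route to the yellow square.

turn left 61°, forward 5.6 m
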